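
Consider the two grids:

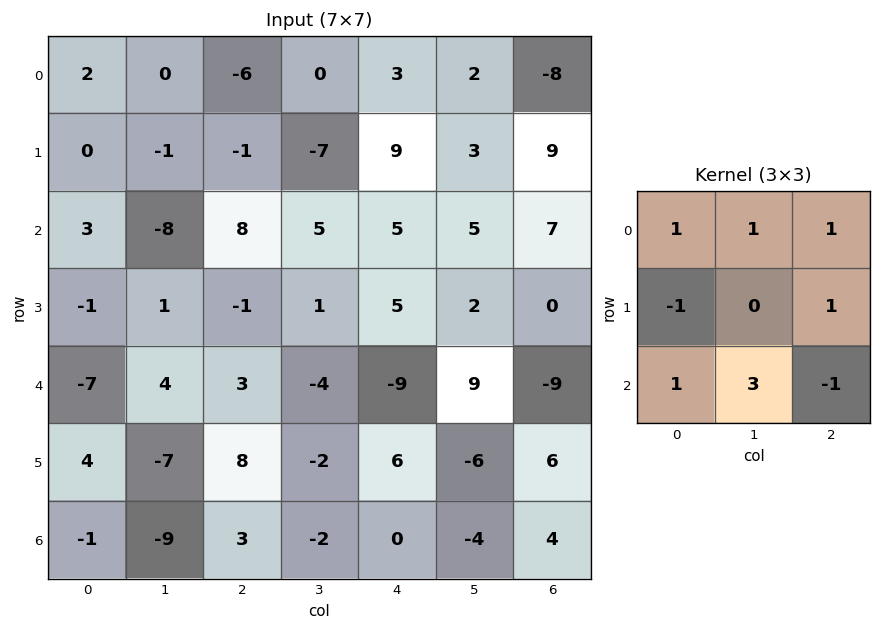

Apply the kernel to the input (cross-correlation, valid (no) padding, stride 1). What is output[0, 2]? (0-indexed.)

25

The receptive field on the input at this output position is [-6 0 3 / -1 -7 9 / 8 5 5]. Elementwise product with the kernel and sum: -6·1 + 0·1 + 3·1 + -1·-1 + 9·1 + 8·1 + 5·3 + 5·-1.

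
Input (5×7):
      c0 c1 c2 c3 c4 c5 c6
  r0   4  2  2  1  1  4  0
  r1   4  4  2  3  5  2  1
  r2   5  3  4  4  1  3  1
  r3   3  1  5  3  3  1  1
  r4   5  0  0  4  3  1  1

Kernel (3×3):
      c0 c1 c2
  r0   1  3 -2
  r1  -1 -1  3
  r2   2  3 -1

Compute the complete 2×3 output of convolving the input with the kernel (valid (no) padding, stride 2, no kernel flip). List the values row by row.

19 32 19
27 24 15

Output[0,0]: The receptive field on the input at this output position is [4 2 2 / 4 4 2 / 5 3 4]. Elementwise product with the kernel and sum: 4·1 + 2·3 + 2·-2 + 4·-1 + 4·-1 + 2·3 + 5·2 + 3·3 + 4·-1.
Output[0,1]: The receptive field on the input at this output position is [2 1 1 / 2 3 5 / 4 4 1]. Elementwise product with the kernel and sum: 2·1 + 1·3 + 1·-2 + 2·-1 + 3·-1 + 5·3 + 4·2 + 4·3 + 1·-1.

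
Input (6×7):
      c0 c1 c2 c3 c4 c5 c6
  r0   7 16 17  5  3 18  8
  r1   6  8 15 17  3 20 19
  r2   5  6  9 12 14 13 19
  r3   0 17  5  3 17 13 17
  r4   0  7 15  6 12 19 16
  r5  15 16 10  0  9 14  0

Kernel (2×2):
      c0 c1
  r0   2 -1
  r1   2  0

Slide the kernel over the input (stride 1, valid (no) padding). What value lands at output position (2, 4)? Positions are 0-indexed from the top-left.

The receptive field on the input at this output position is [14 13 / 17 13]. Elementwise product with the kernel and sum: 14·2 + 13·-1 + 17·2.

49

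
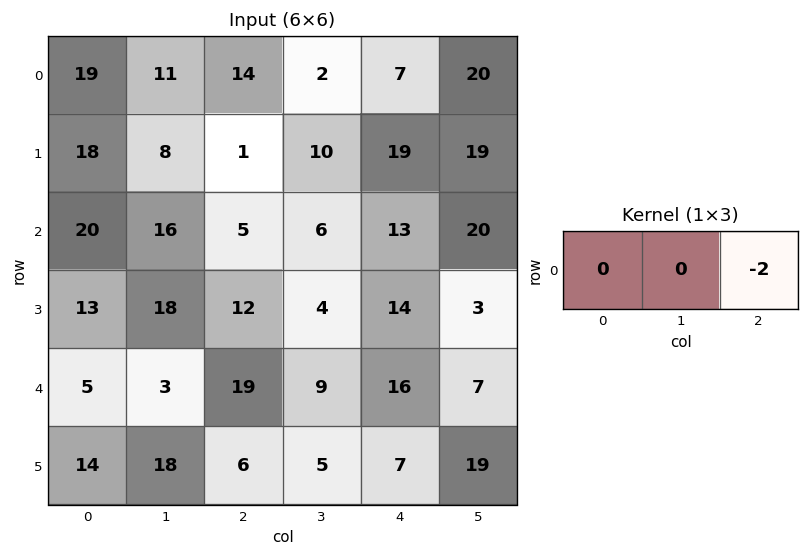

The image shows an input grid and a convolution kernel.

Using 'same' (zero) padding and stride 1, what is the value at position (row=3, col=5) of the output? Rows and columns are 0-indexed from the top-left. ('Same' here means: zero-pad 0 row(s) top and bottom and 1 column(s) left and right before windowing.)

The receptive field on the zero-padded input at this output position is [14 3 0]. Elementwise product with the kernel and sum: 0·-2.

0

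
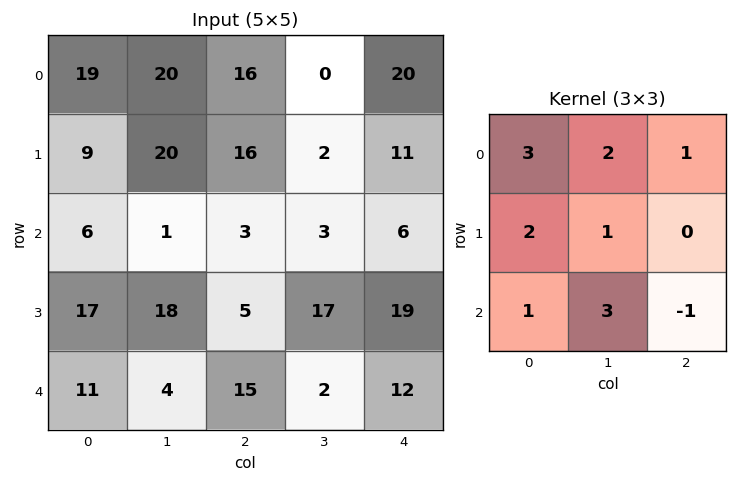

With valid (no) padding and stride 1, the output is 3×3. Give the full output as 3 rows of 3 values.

157 155 108
162 115 109
83 100 57

Output[0,0]: The receptive field on the input at this output position is [19 20 16 / 9 20 16 / 6 1 3]. Elementwise product with the kernel and sum: 19·3 + 20·2 + 16·1 + 9·2 + 20·1 + 6·1 + 1·3 + 3·-1.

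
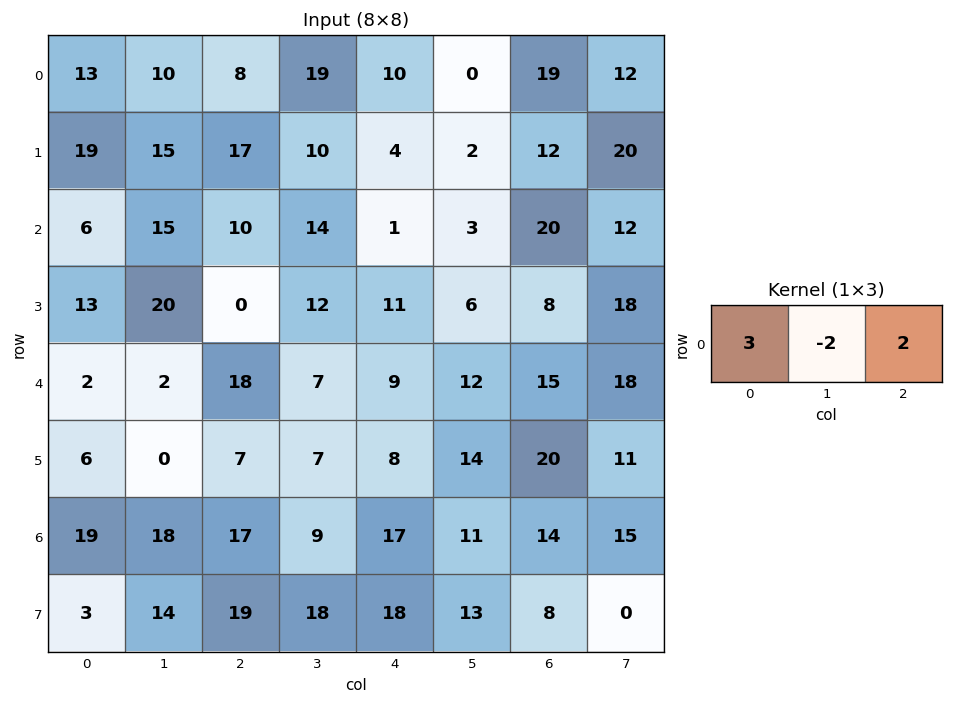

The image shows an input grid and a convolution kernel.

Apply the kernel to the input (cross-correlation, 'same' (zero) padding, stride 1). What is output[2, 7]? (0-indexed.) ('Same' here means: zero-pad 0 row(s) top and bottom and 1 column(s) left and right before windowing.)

The receptive field on the zero-padded input at this output position is [20 12 0]. Elementwise product with the kernel and sum: 20·3 + 12·-2 + 0·2.

36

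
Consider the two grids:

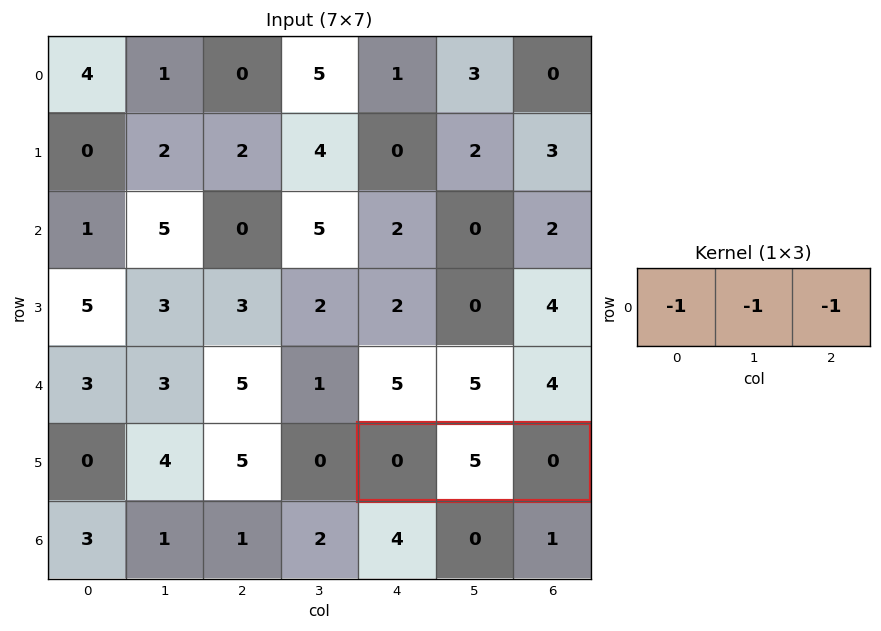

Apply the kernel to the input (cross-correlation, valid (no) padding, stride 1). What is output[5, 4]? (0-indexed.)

-5

The receptive field on the input at this output position is [0 5 0]. Elementwise product with the kernel and sum: 0·-1 + 5·-1 + 0·-1.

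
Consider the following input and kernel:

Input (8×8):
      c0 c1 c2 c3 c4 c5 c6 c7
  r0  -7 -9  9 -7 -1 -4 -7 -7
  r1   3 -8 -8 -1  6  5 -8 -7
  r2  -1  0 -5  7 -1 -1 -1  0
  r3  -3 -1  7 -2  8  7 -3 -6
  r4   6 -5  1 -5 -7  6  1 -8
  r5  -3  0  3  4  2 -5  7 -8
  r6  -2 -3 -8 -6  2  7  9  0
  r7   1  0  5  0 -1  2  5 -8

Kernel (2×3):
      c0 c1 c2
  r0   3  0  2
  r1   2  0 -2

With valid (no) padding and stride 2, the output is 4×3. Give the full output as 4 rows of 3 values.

19 -3 11
-33 -19 17
8 -9 -29
-30 -8 12

Output[0,0]: The receptive field on the input at this output position is [-7 -9 9 / 3 -8 -8]. Elementwise product with the kernel and sum: -7·3 + 9·2 + 3·2 + -8·-2.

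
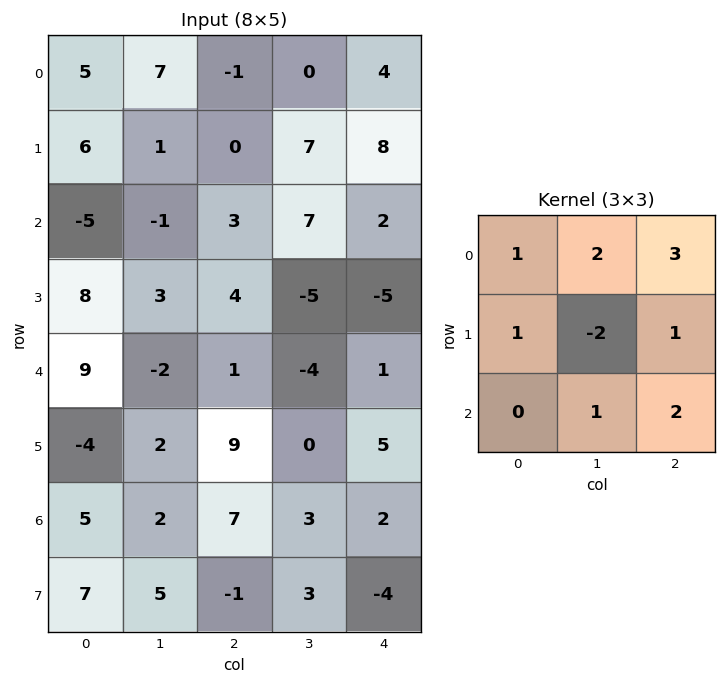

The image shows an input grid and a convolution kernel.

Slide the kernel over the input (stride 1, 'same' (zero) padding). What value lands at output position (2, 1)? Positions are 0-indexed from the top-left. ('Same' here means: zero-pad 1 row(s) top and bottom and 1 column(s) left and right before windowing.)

The receptive field on the zero-padded input at this output position is [6 1 0 / -5 -1 3 / 8 3 4]. Elementwise product with the kernel and sum: 6·1 + 1·2 + 0·3 + -5·1 + -1·-2 + 3·1 + 3·1 + 4·2.

19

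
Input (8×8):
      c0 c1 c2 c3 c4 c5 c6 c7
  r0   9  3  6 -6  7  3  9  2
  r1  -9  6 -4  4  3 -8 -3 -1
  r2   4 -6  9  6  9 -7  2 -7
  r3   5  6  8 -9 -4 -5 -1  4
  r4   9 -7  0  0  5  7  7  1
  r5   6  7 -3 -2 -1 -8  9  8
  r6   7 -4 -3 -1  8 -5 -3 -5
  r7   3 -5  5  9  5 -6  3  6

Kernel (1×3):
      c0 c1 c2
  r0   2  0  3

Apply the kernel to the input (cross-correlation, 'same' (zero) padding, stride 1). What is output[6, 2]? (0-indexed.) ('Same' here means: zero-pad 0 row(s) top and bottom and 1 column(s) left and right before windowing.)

The receptive field on the zero-padded input at this output position is [-4 -3 -1]. Elementwise product with the kernel and sum: -4·2 + -1·3.

-11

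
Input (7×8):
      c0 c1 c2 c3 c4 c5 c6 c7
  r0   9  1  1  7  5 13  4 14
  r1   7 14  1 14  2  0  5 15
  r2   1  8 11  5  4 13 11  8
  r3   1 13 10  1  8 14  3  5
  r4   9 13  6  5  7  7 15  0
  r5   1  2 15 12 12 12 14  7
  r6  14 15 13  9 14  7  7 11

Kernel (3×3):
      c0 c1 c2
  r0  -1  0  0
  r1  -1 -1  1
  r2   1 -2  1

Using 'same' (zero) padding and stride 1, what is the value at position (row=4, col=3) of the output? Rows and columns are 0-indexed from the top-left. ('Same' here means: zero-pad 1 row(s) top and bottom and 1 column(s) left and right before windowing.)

-11

The receptive field on the zero-padded input at this output position is [10 1 8 / 6 5 7 / 15 12 12]. Elementwise product with the kernel and sum: 10·-1 + 6·-1 + 5·-1 + 7·1 + 15·1 + 12·-2 + 12·1.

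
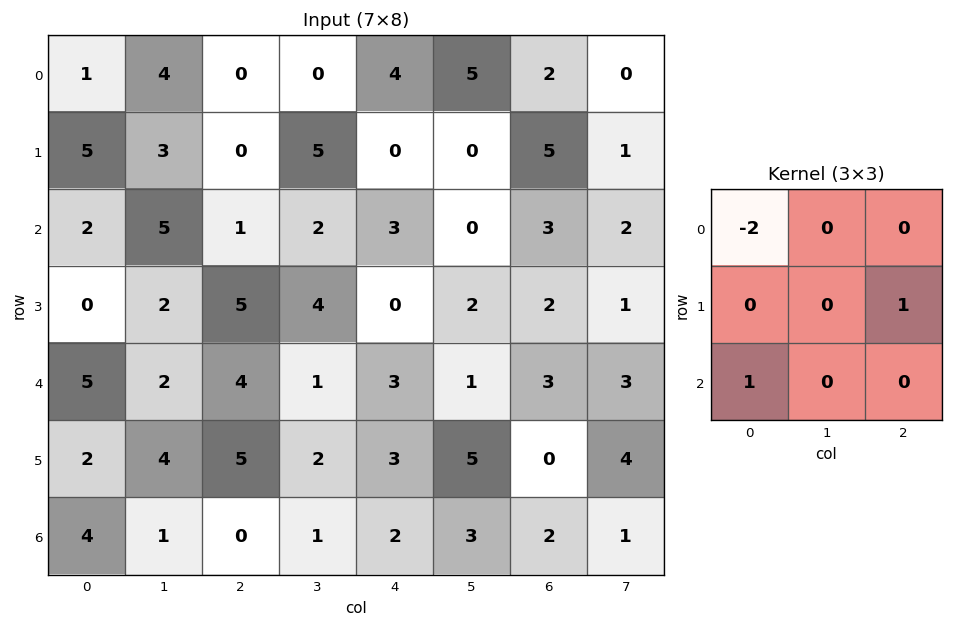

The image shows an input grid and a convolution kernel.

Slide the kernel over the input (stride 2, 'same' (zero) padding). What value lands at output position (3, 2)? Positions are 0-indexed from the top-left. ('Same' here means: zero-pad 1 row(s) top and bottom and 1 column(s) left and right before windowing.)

The receptive field on the zero-padded input at this output position is [2 3 5 / 1 2 3 / 0 0 0]. Elementwise product with the kernel and sum: 2·-2 + 3·1 + 0·1.

-1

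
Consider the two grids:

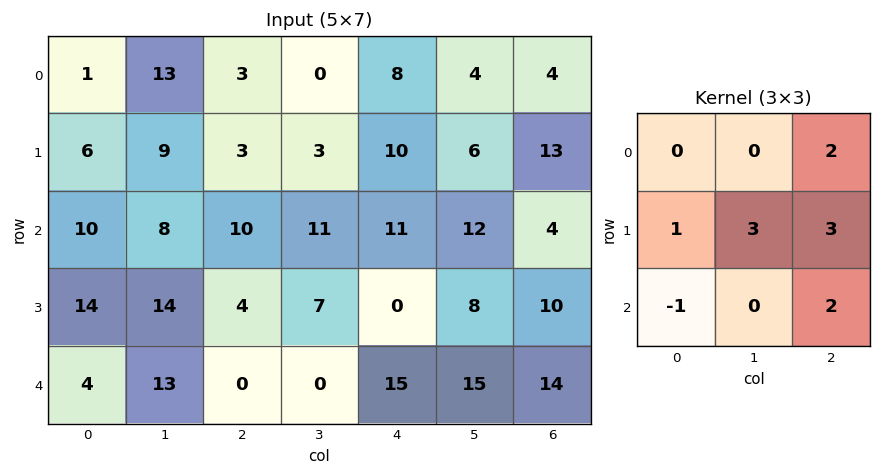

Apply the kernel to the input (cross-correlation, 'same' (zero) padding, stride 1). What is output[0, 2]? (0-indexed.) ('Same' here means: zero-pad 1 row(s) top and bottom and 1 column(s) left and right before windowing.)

19

The receptive field on the zero-padded input at this output position is [0 0 0 / 13 3 0 / 9 3 3]. Elementwise product with the kernel and sum: 0·2 + 13·1 + 3·3 + 0·3 + 9·-1 + 3·2.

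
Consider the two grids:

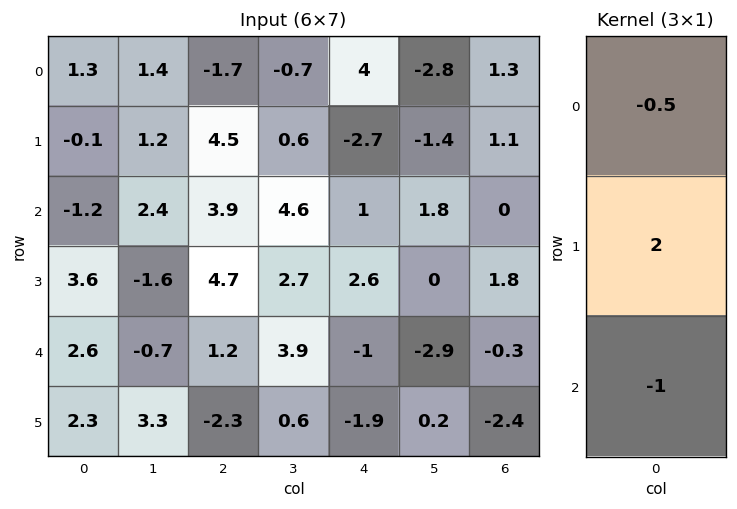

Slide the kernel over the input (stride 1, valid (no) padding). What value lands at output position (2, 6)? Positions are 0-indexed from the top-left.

3.9

The receptive field on the input at this output position is [0 / 1.8 / -0.3]. Elementwise product with the kernel and sum: 0·-0.5 + 1.8·2 + -0.3·-1.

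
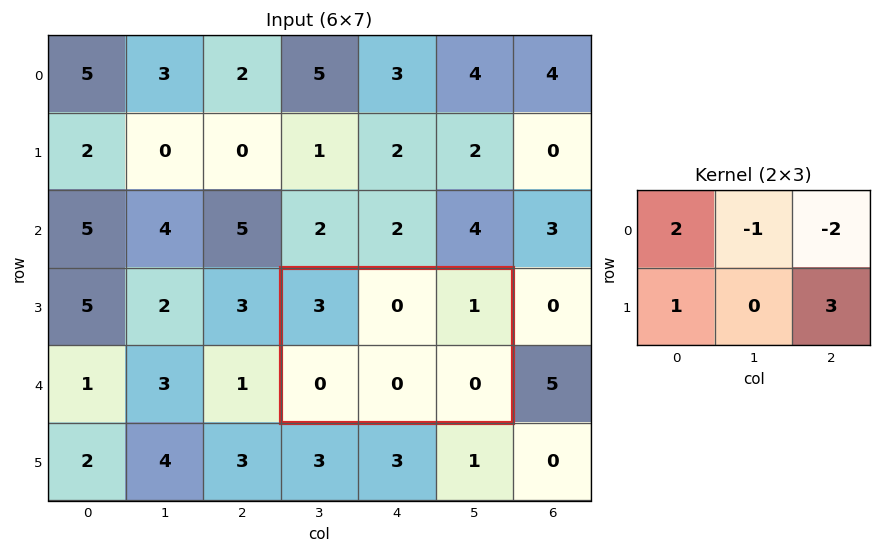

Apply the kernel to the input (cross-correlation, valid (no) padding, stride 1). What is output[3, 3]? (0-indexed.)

4

The receptive field on the input at this output position is [3 0 1 / 0 0 0]. Elementwise product with the kernel and sum: 3·2 + 0·-1 + 1·-2 + 0·1 + 0·3.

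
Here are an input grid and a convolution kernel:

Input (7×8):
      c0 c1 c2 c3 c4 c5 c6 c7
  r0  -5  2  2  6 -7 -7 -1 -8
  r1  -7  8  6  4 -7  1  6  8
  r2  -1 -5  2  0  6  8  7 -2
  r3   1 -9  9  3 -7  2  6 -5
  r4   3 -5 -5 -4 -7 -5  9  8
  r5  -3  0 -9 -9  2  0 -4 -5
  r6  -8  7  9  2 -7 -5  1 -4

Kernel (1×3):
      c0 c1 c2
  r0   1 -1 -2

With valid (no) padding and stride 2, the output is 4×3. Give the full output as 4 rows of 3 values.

-11 10 2
0 -10 -16
18 13 -20
-33 21 -4

Output[0,0]: The receptive field on the input at this output position is [-5 2 2]. Elementwise product with the kernel and sum: -5·1 + 2·-1 + 2·-2.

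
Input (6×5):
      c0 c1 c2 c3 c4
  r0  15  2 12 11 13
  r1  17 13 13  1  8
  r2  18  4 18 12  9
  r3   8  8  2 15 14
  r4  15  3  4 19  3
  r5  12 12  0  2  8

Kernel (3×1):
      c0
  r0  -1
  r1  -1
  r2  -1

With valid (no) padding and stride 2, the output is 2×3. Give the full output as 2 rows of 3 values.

-50 -43 -30
-41 -24 -26

Output[0,0]: The receptive field on the input at this output position is [15 / 17 / 18]. Elementwise product with the kernel and sum: 15·-1 + 17·-1 + 18·-1.
Output[0,1]: The receptive field on the input at this output position is [12 / 13 / 18]. Elementwise product with the kernel and sum: 12·-1 + 13·-1 + 18·-1.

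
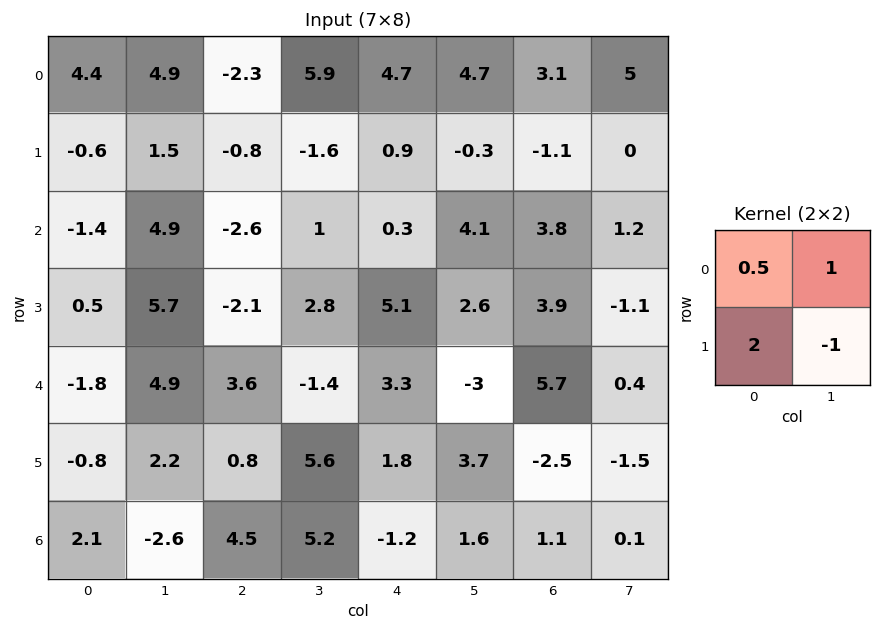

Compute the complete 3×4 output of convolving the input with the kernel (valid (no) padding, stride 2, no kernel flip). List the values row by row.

Output[0,0]: The receptive field on the input at this output position is [4.4 4.9 / -0.6 1.5]. Elementwise product with the kernel and sum: 4.4·0.5 + 4.9·1 + -0.6·2 + 1.5·-1.
Output[0,1]: The receptive field on the input at this output position is [-2.3 5.9 / -0.8 -1.6]. Elementwise product with the kernel and sum: -2.3·0.5 + 5.9·1 + -0.8·2 + -1.6·-1.

4.4 4.75 9.15 4.35
-0.5 -7.3 11.85 12
0.2 -3.6 -1.45 -0.25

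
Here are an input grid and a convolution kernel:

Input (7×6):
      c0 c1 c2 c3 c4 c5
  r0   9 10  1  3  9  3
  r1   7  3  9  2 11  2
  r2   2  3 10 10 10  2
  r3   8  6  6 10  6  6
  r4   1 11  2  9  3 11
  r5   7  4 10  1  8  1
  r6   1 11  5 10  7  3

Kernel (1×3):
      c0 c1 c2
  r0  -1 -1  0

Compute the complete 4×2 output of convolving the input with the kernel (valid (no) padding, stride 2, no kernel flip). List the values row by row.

-19 -4
-5 -20
-12 -11
-12 -15

Output[0,0]: The receptive field on the input at this output position is [9 10 1]. Elementwise product with the kernel and sum: 9·-1 + 10·-1.
Output[0,1]: The receptive field on the input at this output position is [1 3 9]. Elementwise product with the kernel and sum: 1·-1 + 3·-1.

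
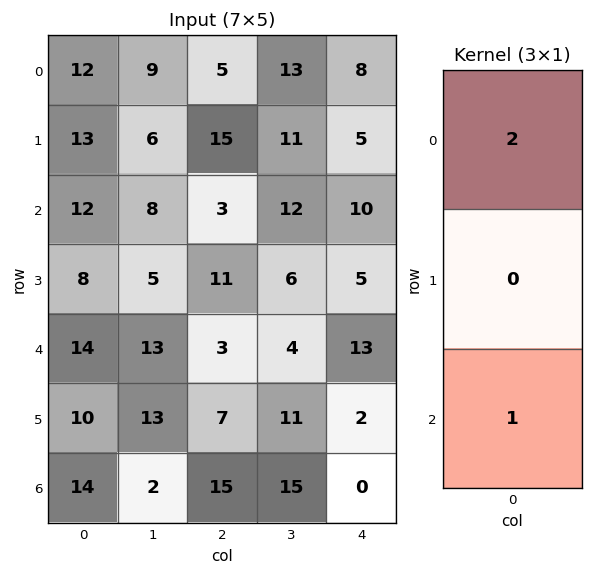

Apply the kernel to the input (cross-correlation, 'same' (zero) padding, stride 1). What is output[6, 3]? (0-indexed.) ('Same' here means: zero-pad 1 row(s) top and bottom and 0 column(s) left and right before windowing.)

22

The receptive field on the zero-padded input at this output position is [11 / 15 / 0]. Elementwise product with the kernel and sum: 11·2 + 0·1.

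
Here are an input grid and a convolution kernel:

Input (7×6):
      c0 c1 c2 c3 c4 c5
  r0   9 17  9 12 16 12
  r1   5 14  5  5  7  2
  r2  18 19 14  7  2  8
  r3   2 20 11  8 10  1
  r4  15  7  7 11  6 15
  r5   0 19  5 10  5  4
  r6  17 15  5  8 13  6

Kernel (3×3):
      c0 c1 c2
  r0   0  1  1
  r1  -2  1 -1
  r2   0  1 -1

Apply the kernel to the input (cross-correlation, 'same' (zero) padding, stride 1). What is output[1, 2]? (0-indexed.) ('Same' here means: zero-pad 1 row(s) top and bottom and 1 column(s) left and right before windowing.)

The receptive field on the zero-padded input at this output position is [17 9 12 / 14 5 5 / 19 14 7]. Elementwise product with the kernel and sum: 9·1 + 12·1 + 14·-2 + 5·1 + 5·-1 + 14·1 + 7·-1.

0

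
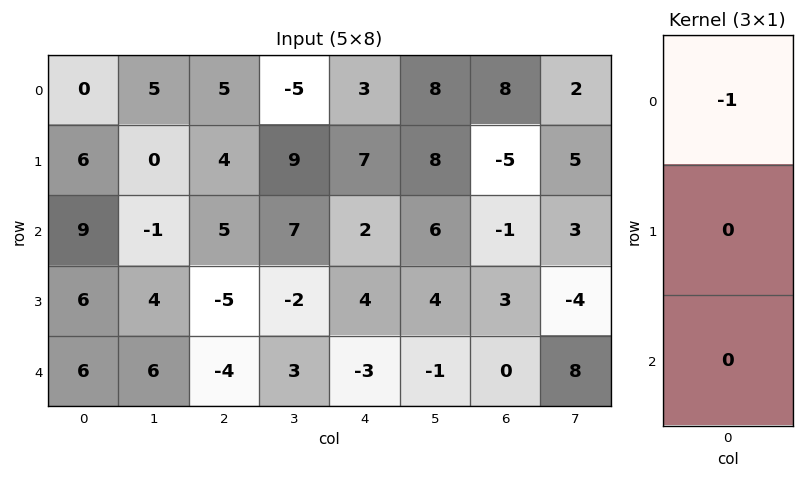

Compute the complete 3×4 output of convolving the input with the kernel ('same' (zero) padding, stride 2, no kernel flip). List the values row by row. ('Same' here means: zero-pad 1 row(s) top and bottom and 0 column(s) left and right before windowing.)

Output[0,0]: The receptive field on the zero-padded input at this output position is [0 / 0 / 6]. Elementwise product with the kernel and sum: 0·-1.

0 0 0 0
-6 -4 -7 5
-6 5 -4 -3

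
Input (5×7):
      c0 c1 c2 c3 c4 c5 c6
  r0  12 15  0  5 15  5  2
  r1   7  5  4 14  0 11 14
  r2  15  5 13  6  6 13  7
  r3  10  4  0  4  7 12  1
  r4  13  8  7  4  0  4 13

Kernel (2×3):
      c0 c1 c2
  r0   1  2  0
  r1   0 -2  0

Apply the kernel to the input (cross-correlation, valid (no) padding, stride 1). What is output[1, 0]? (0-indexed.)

7

The receptive field on the input at this output position is [7 5 4 / 15 5 13]. Elementwise product with the kernel and sum: 7·1 + 5·2 + 5·-2.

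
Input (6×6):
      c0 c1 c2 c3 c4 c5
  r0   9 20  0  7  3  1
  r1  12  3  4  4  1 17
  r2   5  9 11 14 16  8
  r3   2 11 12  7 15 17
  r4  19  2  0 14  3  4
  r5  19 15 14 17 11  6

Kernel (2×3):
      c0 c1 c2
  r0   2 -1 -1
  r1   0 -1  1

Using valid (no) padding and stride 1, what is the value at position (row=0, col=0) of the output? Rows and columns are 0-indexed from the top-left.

-1

The receptive field on the input at this output position is [9 20 0 / 12 3 4]. Elementwise product with the kernel and sum: 9·2 + 20·-1 + 0·-1 + 3·-1 + 4·1.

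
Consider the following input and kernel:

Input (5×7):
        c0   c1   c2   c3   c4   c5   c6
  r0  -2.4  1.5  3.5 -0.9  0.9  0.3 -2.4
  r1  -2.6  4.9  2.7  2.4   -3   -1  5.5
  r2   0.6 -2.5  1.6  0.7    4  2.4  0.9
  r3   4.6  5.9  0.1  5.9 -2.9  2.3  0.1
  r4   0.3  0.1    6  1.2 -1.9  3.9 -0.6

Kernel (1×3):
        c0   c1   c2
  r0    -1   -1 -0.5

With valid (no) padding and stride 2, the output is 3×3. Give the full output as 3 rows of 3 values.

-0.85 -3.05 0
1.1 -4.3 -6.85
-3.4 -6.25 -1.7

Output[0,0]: The receptive field on the input at this output position is [-2.4 1.5 3.5]. Elementwise product with the kernel and sum: -2.4·-1 + 1.5·-1 + 3.5·-0.5.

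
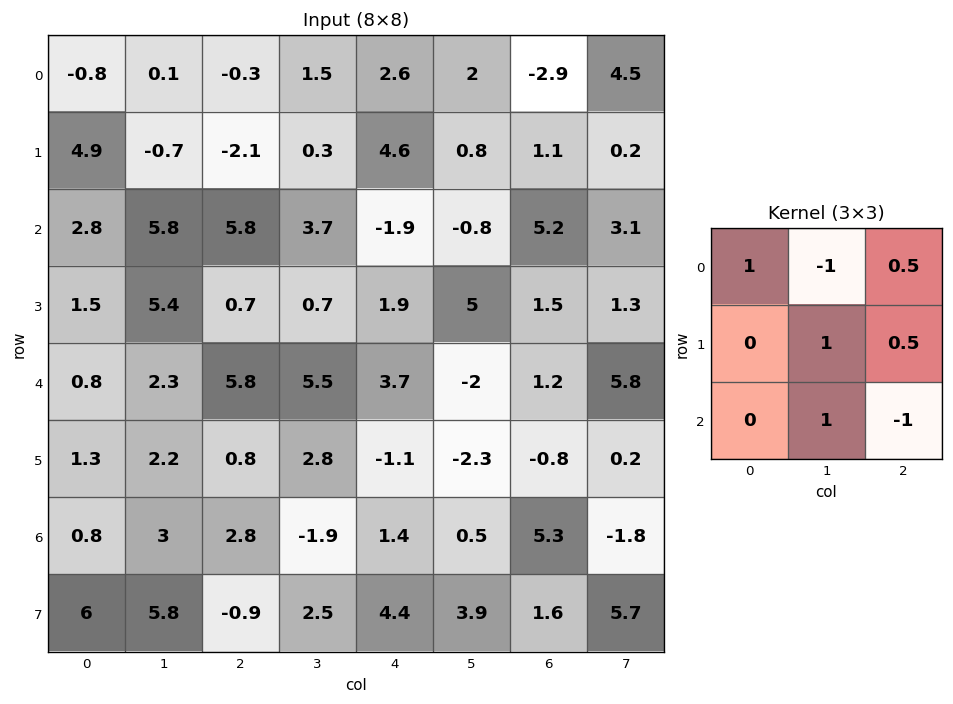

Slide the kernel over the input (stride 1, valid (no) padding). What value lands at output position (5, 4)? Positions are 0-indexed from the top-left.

6.25

The receptive field on the input at this output position is [-1.1 -2.3 -0.8 / 1.4 0.5 5.3 / 4.4 3.9 1.6]. Elementwise product with the kernel and sum: -1.1·1 + -2.3·-1 + -0.8·0.5 + 0.5·1 + 5.3·0.5 + 3.9·1 + 1.6·-1.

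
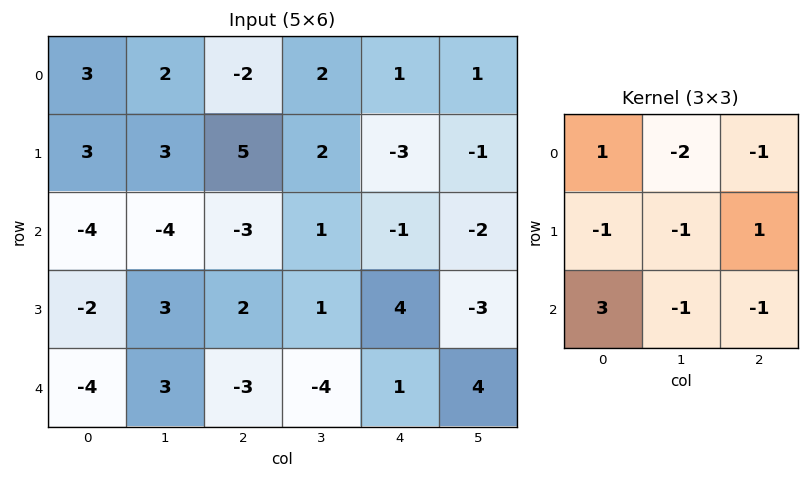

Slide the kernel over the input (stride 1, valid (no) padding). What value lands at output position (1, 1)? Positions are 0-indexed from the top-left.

5

The receptive field on the input at this output position is [3 5 2 / -4 -3 1 / 3 2 1]. Elementwise product with the kernel and sum: 3·1 + 5·-2 + 2·-1 + -4·-1 + -3·-1 + 1·1 + 3·3 + 2·-1 + 1·-1.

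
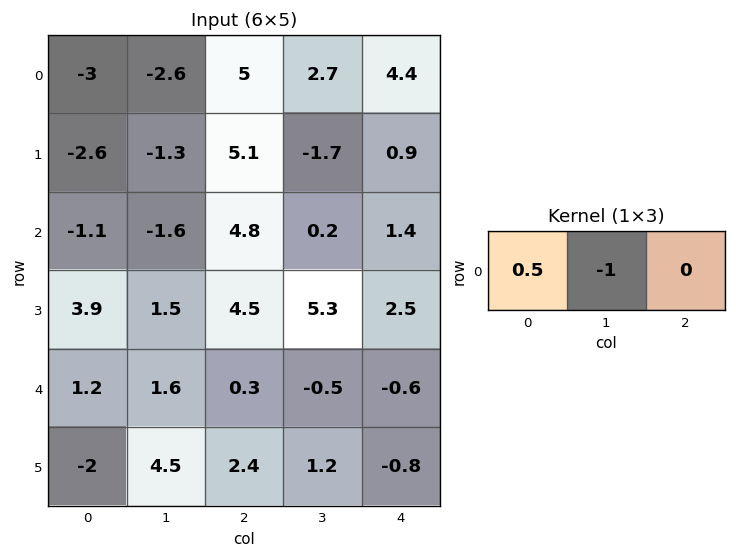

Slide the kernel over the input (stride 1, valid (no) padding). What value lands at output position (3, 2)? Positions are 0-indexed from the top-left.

-3.05

The receptive field on the input at this output position is [4.5 5.3 2.5]. Elementwise product with the kernel and sum: 4.5·0.5 + 5.3·-1.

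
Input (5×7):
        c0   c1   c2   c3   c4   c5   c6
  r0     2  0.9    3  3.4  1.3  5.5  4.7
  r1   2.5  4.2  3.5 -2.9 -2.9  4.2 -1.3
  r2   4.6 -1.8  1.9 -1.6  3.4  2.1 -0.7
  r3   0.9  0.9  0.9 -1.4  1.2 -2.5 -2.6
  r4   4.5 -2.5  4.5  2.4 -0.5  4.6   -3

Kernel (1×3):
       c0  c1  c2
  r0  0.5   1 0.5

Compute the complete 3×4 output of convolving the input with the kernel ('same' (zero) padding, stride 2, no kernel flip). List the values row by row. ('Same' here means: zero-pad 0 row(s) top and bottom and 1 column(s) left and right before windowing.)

2.45 5.15 5.75 7.45
3.7 0.2 3.65 0.35
3.25 4.45 3 -0.7

Output[0,0]: The receptive field on the zero-padded input at this output position is [0 2 0.9]. Elementwise product with the kernel and sum: 0·0.5 + 2·1 + 0.9·0.5.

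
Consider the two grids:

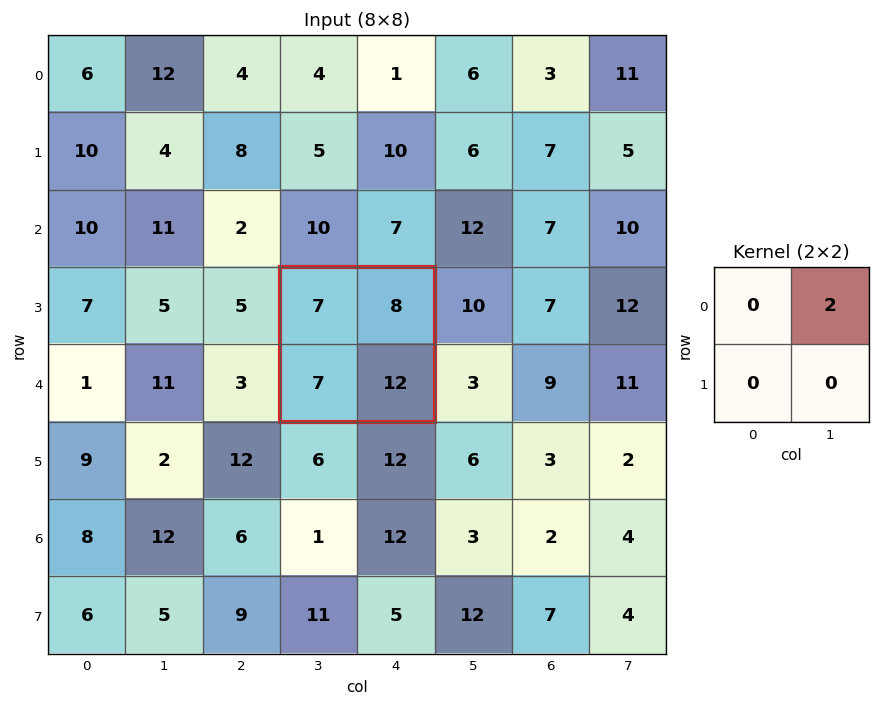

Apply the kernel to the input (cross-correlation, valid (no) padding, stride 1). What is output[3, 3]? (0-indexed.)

16

The receptive field on the input at this output position is [7 8 / 7 12]. Elementwise product with the kernel and sum: 8·2.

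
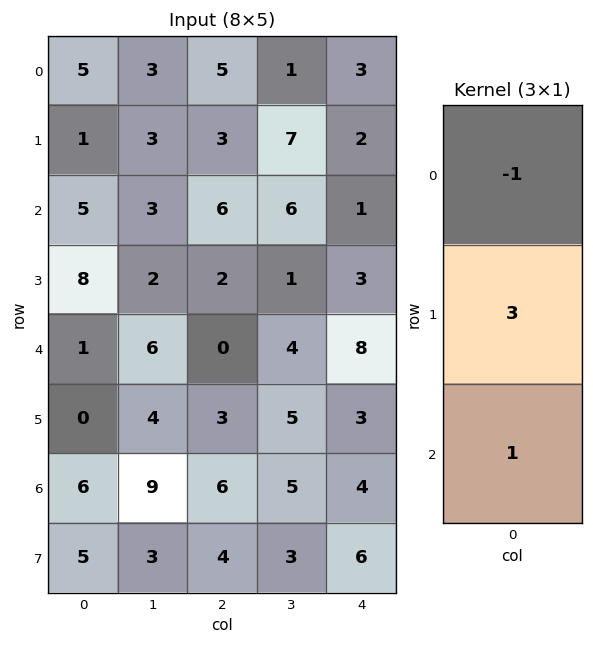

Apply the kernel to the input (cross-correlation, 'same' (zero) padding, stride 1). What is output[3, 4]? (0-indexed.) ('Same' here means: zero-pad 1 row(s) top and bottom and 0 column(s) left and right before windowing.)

The receptive field on the zero-padded input at this output position is [1 / 3 / 8]. Elementwise product with the kernel and sum: 1·-1 + 3·3 + 8·1.

16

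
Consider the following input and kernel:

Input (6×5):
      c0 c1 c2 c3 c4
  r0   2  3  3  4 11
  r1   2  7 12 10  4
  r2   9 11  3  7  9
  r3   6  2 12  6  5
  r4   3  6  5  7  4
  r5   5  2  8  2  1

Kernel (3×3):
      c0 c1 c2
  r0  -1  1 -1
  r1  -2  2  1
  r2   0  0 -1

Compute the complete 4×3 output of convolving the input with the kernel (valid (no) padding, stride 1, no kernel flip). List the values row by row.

Output[0,0]: The receptive field on the input at this output position is [2 3 3 / 2 7 12 / 9 11 3]. Elementwise product with the kernel and sum: 2·-1 + 3·1 + 3·-1 + 2·-2 + 7·2 + 12·1 + 3·-1.
Output[0,1]: The receptive field on the input at this output position is [3 3 4 / 7 12 10 / 11 3 7]. Elementwise product with the kernel and sum: 3·-1 + 3·1 + 4·-1 + 7·-2 + 12·2 + 10·1 + 7·-1.

17 9 -19
-12 -20 6
-2 4 -16
-13 7 -4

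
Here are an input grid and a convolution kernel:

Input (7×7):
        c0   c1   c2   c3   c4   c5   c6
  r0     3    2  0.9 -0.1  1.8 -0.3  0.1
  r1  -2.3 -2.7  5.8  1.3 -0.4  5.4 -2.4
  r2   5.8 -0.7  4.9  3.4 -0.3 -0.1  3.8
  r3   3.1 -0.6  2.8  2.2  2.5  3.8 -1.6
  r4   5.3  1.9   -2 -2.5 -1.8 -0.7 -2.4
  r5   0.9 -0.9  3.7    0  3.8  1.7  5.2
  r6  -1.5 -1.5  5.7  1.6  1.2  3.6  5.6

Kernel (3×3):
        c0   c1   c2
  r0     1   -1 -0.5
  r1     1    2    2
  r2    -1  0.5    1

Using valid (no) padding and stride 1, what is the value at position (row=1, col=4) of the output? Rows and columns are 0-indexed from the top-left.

The receptive field on the input at this output position is [-0.4 5.4 -2.4 / -0.3 -0.1 3.8 / 2.5 3.8 -1.6]. Elementwise product with the kernel and sum: -0.4·1 + 5.4·-1 + -2.4·-0.5 + -0.3·1 + -0.1·2 + 3.8·2 + 2.5·-1 + 3.8·0.5 + -1.6·1.

0.3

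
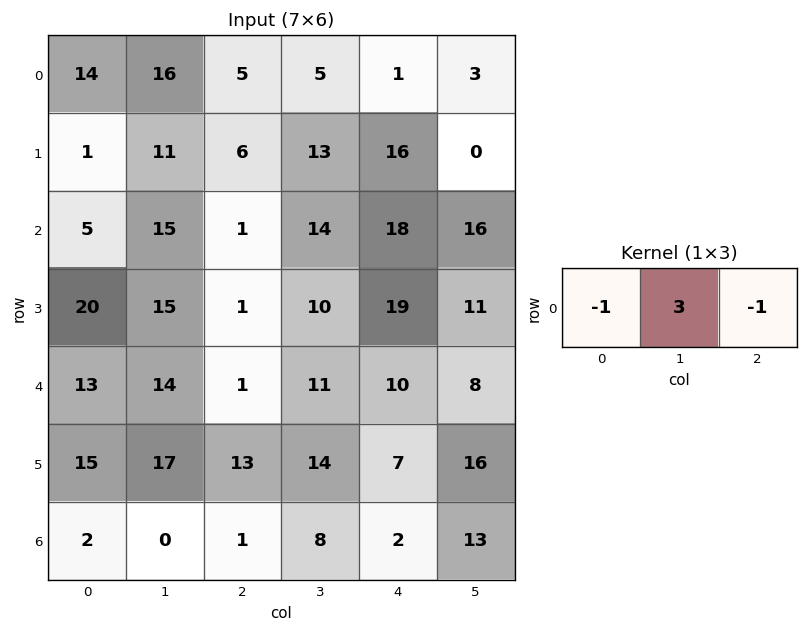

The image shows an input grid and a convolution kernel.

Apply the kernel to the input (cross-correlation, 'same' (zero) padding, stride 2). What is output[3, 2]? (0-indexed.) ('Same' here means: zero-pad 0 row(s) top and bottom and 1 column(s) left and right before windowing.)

-15

The receptive field on the zero-padded input at this output position is [8 2 13]. Elementwise product with the kernel and sum: 8·-1 + 2·3 + 13·-1.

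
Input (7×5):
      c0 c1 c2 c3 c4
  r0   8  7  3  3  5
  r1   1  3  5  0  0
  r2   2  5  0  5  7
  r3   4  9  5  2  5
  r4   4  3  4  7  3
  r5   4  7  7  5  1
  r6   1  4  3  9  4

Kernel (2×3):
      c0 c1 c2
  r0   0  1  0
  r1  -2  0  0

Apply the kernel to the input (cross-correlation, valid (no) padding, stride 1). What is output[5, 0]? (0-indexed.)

5

The receptive field on the input at this output position is [4 7 7 / 1 4 3]. Elementwise product with the kernel and sum: 7·1 + 1·-2.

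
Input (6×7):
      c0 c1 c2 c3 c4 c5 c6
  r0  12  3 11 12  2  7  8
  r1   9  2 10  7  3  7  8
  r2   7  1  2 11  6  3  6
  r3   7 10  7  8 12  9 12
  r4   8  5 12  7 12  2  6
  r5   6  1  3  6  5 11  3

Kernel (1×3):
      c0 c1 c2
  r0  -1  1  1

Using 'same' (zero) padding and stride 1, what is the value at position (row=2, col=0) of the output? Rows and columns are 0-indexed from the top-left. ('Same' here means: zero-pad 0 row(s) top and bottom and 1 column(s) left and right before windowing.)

The receptive field on the zero-padded input at this output position is [0 7 1]. Elementwise product with the kernel and sum: 0·-1 + 7·1 + 1·1.

8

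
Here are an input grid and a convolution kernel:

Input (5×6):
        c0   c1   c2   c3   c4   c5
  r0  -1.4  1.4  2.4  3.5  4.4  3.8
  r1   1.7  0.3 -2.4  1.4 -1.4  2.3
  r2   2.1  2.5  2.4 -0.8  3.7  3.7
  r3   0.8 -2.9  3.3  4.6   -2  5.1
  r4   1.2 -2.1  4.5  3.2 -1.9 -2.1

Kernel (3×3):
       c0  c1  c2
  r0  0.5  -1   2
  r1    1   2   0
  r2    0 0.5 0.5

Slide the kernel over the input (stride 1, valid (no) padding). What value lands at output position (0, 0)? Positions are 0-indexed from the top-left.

7.45

The receptive field on the input at this output position is [-1.4 1.4 2.4 / 1.7 0.3 -2.4 / 2.1 2.5 2.4]. Elementwise product with the kernel and sum: -1.4·0.5 + 1.4·-1 + 2.4·2 + 1.7·1 + 0.3·2 + 2.5·0.5 + 2.4·0.5.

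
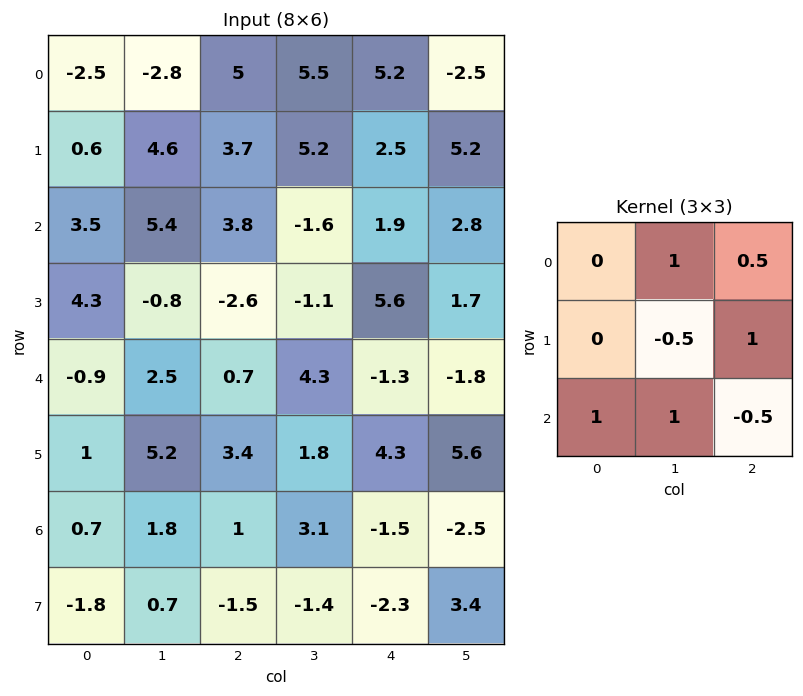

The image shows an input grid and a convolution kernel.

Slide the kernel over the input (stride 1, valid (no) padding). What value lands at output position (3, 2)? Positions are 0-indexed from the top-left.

The receptive field on the input at this output position is [-2.6 -1.1 5.6 / 0.7 4.3 -1.3 / 3.4 1.8 4.3]. Elementwise product with the kernel and sum: -1.1·1 + 5.6·0.5 + 4.3·-0.5 + -1.3·1 + 3.4·1 + 1.8·1 + 4.3·-0.5.

1.3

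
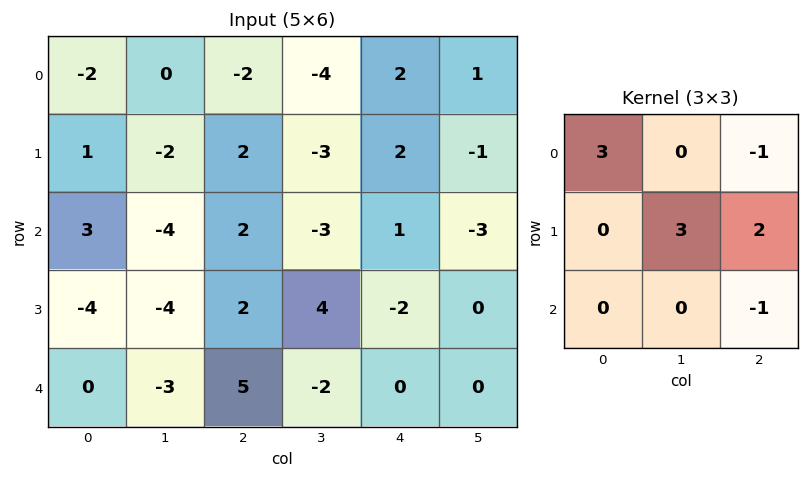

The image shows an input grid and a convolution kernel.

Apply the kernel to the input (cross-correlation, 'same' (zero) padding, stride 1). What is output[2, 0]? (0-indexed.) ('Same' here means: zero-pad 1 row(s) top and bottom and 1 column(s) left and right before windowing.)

7

The receptive field on the zero-padded input at this output position is [0 1 -2 / 0 3 -4 / 0 -4 -4]. Elementwise product with the kernel and sum: 0·3 + -2·-1 + 3·3 + -4·2 + -4·-1.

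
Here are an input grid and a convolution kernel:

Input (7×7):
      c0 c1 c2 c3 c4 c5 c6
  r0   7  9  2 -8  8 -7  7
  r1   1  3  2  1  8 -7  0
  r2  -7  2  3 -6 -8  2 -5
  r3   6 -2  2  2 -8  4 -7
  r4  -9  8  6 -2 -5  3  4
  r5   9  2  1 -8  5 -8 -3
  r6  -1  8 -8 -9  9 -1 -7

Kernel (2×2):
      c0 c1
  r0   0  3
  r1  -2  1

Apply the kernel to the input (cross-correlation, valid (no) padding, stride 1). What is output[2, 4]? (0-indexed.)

The receptive field on the input at this output position is [-8 2 / -8 4]. Elementwise product with the kernel and sum: 2·3 + -8·-2 + 4·1.

26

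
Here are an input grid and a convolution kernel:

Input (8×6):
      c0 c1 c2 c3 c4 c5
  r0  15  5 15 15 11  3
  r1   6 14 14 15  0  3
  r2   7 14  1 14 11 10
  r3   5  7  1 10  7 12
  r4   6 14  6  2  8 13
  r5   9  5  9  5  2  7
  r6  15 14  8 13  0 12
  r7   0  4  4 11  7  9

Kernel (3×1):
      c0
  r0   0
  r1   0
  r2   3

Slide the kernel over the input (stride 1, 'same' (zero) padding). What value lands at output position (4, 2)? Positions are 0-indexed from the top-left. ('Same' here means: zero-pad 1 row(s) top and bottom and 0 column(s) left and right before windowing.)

27

The receptive field on the zero-padded input at this output position is [1 / 6 / 9]. Elementwise product with the kernel and sum: 9·3.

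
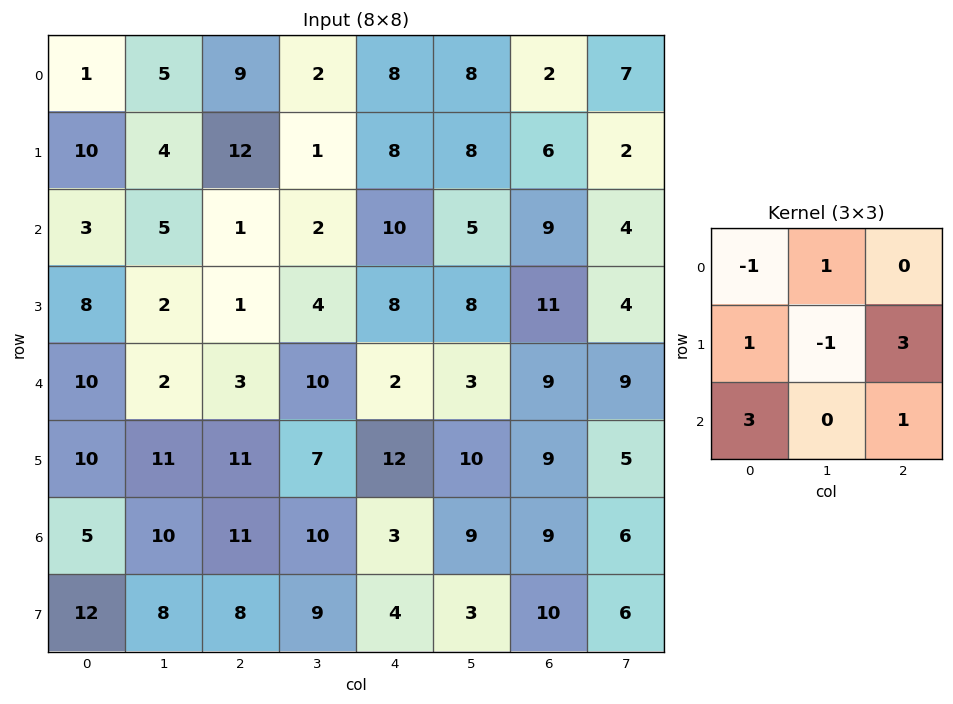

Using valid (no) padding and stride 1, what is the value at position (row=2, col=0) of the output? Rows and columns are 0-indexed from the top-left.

44

The receptive field on the input at this output position is [3 5 1 / 8 2 1 / 10 2 3]. Elementwise product with the kernel and sum: 3·-1 + 5·1 + 8·1 + 2·-1 + 1·3 + 10·3 + 3·1.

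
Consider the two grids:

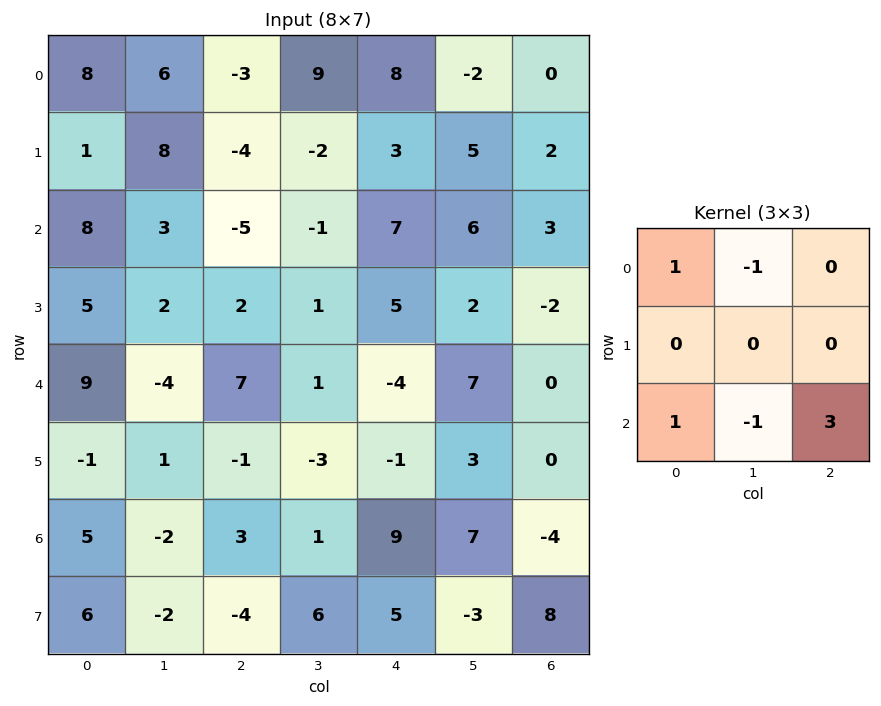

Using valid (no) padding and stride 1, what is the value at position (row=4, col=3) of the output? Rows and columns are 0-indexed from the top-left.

18

The receptive field on the input at this output position is [1 -4 7 / -3 -1 3 / 1 9 7]. Elementwise product with the kernel and sum: 1·1 + -4·-1 + 1·1 + 9·-1 + 7·3.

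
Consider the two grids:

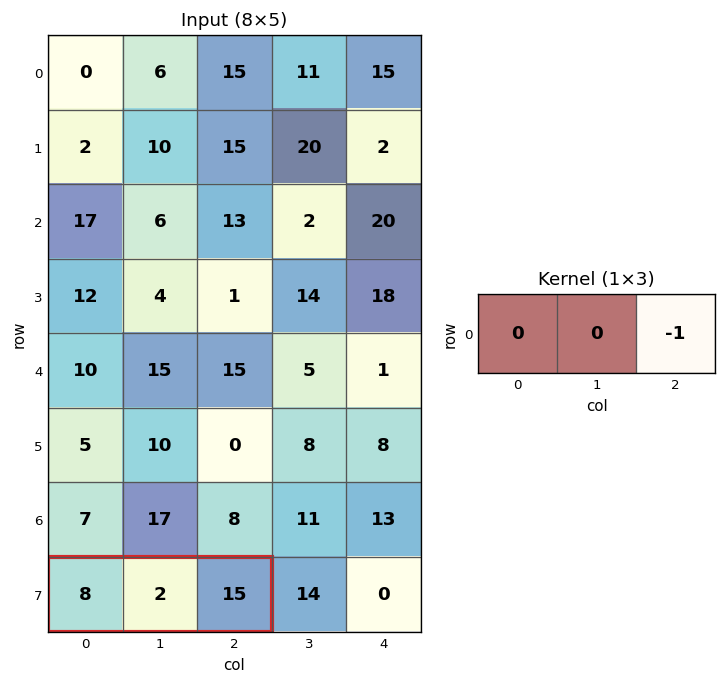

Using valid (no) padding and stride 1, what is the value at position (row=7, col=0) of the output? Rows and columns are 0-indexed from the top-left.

-15

The receptive field on the input at this output position is [8 2 15]. Elementwise product with the kernel and sum: 15·-1.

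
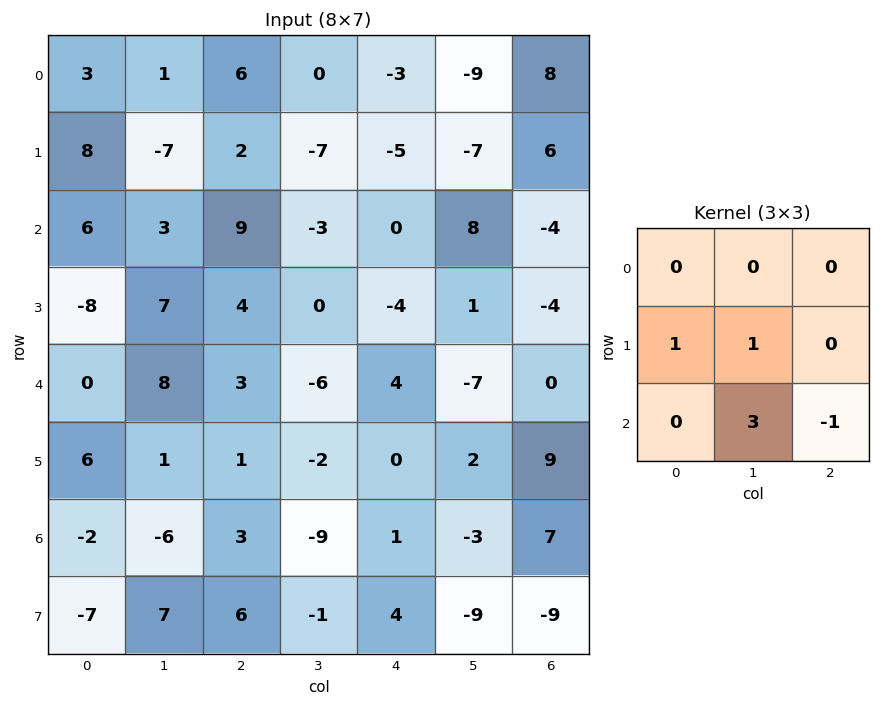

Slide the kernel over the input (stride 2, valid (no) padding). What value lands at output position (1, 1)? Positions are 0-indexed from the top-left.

-18

The receptive field on the input at this output position is [9 -3 0 / 4 0 -4 / 3 -6 4]. Elementwise product with the kernel and sum: 4·1 + 0·1 + -6·3 + 4·-1.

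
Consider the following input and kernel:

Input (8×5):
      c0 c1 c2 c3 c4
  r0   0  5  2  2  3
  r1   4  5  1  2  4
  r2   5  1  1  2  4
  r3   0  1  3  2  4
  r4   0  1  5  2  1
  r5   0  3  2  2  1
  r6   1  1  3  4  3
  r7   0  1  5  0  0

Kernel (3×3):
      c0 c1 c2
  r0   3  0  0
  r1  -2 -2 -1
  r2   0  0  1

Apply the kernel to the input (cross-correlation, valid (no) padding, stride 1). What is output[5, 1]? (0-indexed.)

-3

The receptive field on the input at this output position is [3 2 2 / 1 3 4 / 1 5 0]. Elementwise product with the kernel and sum: 3·3 + 1·-2 + 3·-2 + 4·-1 + 0·1.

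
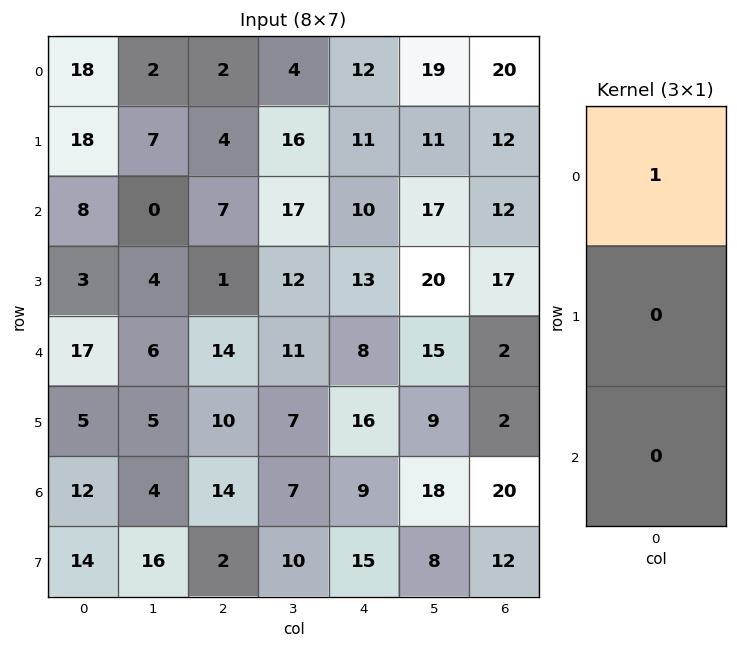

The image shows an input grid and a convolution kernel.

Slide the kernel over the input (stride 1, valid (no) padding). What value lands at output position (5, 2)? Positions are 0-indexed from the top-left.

10

The receptive field on the input at this output position is [10 / 14 / 2]. Elementwise product with the kernel and sum: 10·1.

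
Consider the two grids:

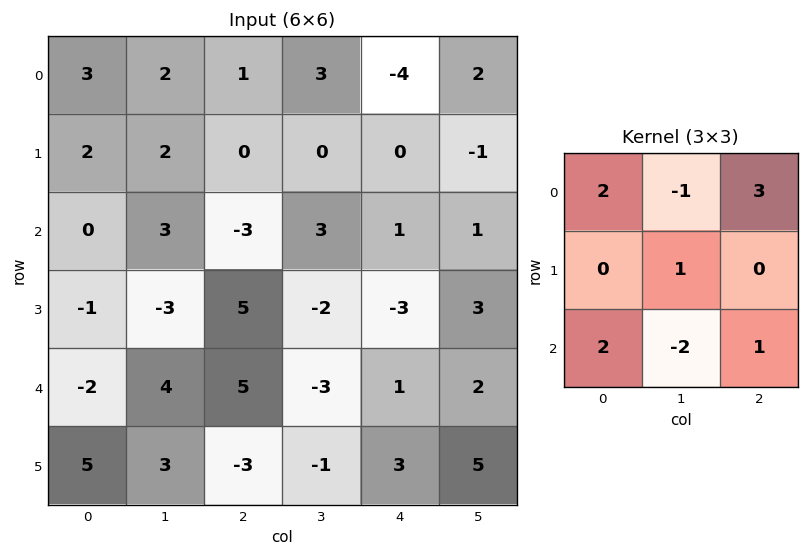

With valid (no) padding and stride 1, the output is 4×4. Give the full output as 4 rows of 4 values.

Output[0,0]: The receptive field on the input at this output position is [3 2 1 / 2 2 0 / 0 3 -3]. Elementwise product with the kernel and sum: 3·2 + 2·-1 + 1·3 + 2·1 + 0·2 + 3·-2 + -3·1.
Output[0,1]: The receptive field on the input at this output position is [2 1 3 / 2 0 0 / 3 -3 3]. Elementwise product with the kernel and sum: 2·2 + 1·-1 + 3·3 + 0·1 + 3·2 + -3·-2 + 3·1.

0 27 -24 21
14 -17 14 3
-22 18 9 -1
21 -1 -1 6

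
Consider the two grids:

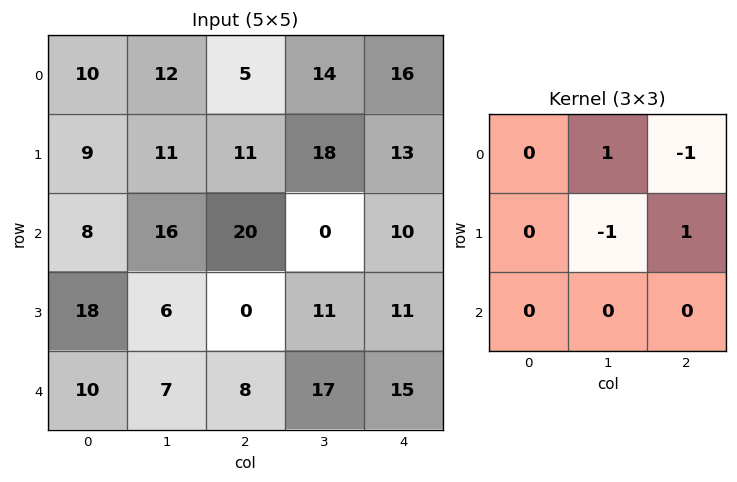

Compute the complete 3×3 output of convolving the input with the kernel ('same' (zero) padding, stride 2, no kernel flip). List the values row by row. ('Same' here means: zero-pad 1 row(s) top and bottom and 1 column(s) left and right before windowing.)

2 9 -16
6 -27 3
9 -2 -4

Output[0,0]: The receptive field on the zero-padded input at this output position is [0 0 0 / 0 10 12 / 0 9 11]. Elementwise product with the kernel and sum: 0·1 + 0·-1 + 10·-1 + 12·1.
Output[0,1]: The receptive field on the zero-padded input at this output position is [0 0 0 / 12 5 14 / 11 11 18]. Elementwise product with the kernel and sum: 0·1 + 0·-1 + 5·-1 + 14·1.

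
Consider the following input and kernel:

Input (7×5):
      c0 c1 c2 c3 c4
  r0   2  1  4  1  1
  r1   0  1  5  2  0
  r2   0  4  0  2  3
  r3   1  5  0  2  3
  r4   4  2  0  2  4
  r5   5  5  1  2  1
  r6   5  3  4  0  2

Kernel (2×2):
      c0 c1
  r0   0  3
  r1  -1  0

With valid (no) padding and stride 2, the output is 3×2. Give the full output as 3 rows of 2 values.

3 -2
11 6
1 5

Output[0,0]: The receptive field on the input at this output position is [2 1 / 0 1]. Elementwise product with the kernel and sum: 1·3 + 0·-1.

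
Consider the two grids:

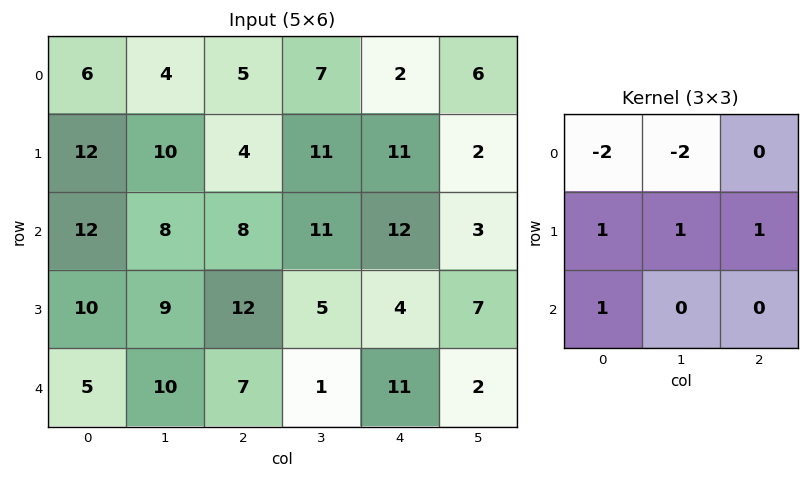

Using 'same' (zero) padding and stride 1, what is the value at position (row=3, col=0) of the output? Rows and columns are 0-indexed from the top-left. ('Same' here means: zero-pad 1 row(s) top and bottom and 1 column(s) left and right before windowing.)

-5

The receptive field on the zero-padded input at this output position is [0 12 8 / 0 10 9 / 0 5 10]. Elementwise product with the kernel and sum: 0·-2 + 12·-2 + 0·1 + 10·1 + 9·1 + 0·1.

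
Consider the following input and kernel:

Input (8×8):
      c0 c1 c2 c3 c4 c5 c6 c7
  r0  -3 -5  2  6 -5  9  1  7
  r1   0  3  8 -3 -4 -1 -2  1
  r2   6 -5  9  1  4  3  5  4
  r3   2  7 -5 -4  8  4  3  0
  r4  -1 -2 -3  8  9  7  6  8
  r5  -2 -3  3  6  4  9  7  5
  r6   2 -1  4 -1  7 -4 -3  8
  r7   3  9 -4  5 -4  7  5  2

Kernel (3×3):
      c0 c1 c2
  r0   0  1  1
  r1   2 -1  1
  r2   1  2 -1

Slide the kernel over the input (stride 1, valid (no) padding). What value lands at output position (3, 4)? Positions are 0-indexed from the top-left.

39

The receptive field on the input at this output position is [8 4 3 / 9 7 6 / 4 9 7]. Elementwise product with the kernel and sum: 4·1 + 3·1 + 9·2 + 7·-1 + 6·1 + 4·1 + 9·2 + 7·-1.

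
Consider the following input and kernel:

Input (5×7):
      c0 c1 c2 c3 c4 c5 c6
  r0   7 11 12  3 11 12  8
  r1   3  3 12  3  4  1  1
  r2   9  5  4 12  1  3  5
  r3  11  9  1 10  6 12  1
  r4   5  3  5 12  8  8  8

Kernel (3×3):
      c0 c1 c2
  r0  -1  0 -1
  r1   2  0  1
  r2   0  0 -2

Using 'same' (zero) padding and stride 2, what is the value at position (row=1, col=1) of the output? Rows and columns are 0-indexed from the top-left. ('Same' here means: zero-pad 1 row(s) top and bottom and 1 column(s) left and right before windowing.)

The receptive field on the zero-padded input at this output position is [3 12 3 / 5 4 12 / 9 1 10]. Elementwise product with the kernel and sum: 3·-1 + 3·-1 + 5·2 + 12·1 + 10·-2.

-4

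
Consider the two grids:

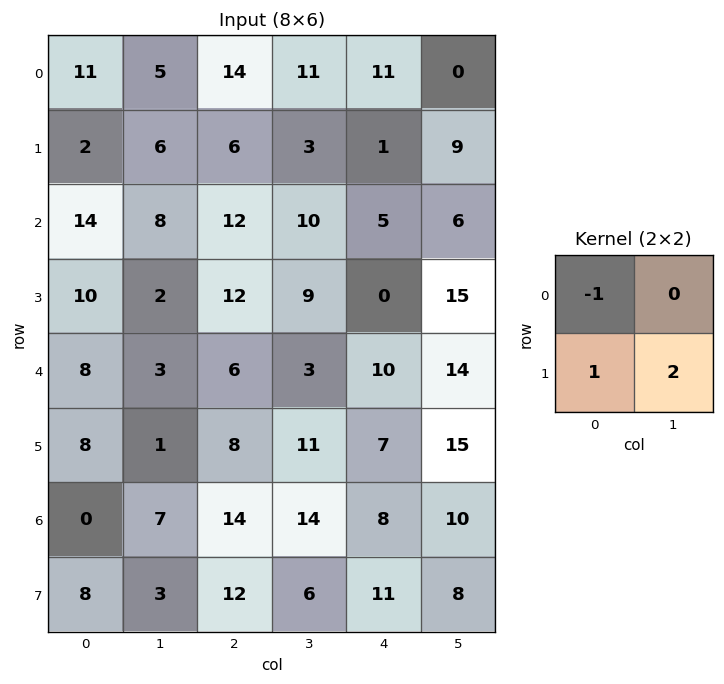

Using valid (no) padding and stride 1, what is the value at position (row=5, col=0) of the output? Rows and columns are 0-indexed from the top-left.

The receptive field on the input at this output position is [8 1 / 0 7]. Elementwise product with the kernel and sum: 8·-1 + 0·1 + 7·2.

6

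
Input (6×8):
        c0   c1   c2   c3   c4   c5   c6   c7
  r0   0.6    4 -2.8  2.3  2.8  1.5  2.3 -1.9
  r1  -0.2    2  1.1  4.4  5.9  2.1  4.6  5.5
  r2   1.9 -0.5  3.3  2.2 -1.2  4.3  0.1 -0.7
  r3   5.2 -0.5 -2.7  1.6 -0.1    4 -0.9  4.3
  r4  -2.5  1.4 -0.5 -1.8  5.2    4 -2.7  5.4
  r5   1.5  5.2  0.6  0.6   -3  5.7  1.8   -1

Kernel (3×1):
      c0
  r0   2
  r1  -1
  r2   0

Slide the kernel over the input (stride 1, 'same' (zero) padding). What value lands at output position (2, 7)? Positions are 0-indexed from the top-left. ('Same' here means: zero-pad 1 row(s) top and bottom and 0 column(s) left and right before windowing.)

The receptive field on the zero-padded input at this output position is [5.5 / -0.7 / 4.3]. Elementwise product with the kernel and sum: 5.5·2 + -0.7·-1.

11.7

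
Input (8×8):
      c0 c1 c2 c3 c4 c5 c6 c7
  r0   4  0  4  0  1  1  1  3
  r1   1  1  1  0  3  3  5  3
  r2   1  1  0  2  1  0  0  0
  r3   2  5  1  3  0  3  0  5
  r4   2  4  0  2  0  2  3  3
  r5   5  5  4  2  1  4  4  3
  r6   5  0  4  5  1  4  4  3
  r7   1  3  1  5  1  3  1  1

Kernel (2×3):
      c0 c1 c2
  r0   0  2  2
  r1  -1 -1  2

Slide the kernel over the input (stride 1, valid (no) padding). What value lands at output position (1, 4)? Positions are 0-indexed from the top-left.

15

The receptive field on the input at this output position is [3 3 5 / 1 0 0]. Elementwise product with the kernel and sum: 3·2 + 5·2 + 1·-1 + 0·-1 + 0·2.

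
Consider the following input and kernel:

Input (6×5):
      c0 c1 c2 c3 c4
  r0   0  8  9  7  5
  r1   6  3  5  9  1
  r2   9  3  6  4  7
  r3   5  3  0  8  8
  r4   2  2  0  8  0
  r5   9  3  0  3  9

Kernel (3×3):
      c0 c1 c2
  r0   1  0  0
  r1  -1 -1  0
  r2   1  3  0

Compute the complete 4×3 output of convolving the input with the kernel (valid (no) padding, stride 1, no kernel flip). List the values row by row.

9 21 13
8 -3 19
9 2 22
19 4 1

Output[0,0]: The receptive field on the input at this output position is [0 8 9 / 6 3 5 / 9 3 6]. Elementwise product with the kernel and sum: 0·1 + 6·-1 + 3·-1 + 9·1 + 3·3.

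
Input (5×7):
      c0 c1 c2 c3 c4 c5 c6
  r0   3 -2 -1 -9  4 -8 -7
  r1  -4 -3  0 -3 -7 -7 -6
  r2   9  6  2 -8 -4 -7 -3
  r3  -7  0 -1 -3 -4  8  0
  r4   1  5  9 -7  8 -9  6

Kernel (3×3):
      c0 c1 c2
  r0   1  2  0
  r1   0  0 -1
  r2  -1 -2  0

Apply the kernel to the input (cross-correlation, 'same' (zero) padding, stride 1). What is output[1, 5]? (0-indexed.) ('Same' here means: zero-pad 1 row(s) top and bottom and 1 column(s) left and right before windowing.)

The receptive field on the zero-padded input at this output position is [4 -8 -7 / -7 -7 -6 / -4 -7 -3]. Elementwise product with the kernel and sum: 4·1 + -8·2 + -6·-1 + -4·-1 + -7·-2.

12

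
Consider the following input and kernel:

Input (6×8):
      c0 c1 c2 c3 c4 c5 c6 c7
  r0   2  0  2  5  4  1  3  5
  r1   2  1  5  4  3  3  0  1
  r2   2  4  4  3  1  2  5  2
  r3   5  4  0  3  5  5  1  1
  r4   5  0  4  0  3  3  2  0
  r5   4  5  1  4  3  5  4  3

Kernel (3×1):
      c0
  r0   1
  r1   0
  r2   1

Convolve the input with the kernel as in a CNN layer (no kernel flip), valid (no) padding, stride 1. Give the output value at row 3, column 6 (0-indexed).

5

The receptive field on the input at this output position is [1 / 2 / 4]. Elementwise product with the kernel and sum: 1·1 + 4·1.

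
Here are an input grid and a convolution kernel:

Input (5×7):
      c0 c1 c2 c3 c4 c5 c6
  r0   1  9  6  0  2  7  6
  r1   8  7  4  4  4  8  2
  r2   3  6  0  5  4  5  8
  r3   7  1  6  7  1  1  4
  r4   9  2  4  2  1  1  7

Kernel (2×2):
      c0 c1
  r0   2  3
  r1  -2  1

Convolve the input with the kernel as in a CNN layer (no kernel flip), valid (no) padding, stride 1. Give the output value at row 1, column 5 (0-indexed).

The receptive field on the input at this output position is [8 2 / 5 8]. Elementwise product with the kernel and sum: 8·2 + 2·3 + 5·-2 + 8·1.

20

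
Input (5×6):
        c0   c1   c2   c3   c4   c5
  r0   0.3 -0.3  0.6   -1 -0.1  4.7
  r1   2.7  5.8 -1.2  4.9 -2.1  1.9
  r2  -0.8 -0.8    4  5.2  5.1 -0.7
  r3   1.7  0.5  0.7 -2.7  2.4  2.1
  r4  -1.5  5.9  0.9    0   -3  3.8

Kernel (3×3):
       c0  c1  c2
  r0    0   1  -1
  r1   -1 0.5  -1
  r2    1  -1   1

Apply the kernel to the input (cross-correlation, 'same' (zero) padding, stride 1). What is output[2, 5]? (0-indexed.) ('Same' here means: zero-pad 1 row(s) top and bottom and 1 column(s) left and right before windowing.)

-3.25

The receptive field on the zero-padded input at this output position is [-2.1 1.9 0 / 5.1 -0.7 0 / 2.4 2.1 0]. Elementwise product with the kernel and sum: 1.9·1 + 0·-1 + 5.1·-1 + -0.7·0.5 + 0·-1 + 2.4·1 + 2.1·-1 + 0·1.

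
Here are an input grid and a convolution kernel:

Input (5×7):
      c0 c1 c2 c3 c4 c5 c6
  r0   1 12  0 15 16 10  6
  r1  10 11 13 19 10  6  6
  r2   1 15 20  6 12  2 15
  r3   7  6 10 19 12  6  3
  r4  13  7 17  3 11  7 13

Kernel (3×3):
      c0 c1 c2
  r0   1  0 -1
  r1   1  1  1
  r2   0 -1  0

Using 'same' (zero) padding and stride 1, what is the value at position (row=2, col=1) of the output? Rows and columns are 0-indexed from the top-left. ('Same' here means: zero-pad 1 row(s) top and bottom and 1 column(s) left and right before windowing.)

27

The receptive field on the zero-padded input at this output position is [10 11 13 / 1 15 20 / 7 6 10]. Elementwise product with the kernel and sum: 10·1 + 13·-1 + 1·1 + 15·1 + 20·1 + 6·-1.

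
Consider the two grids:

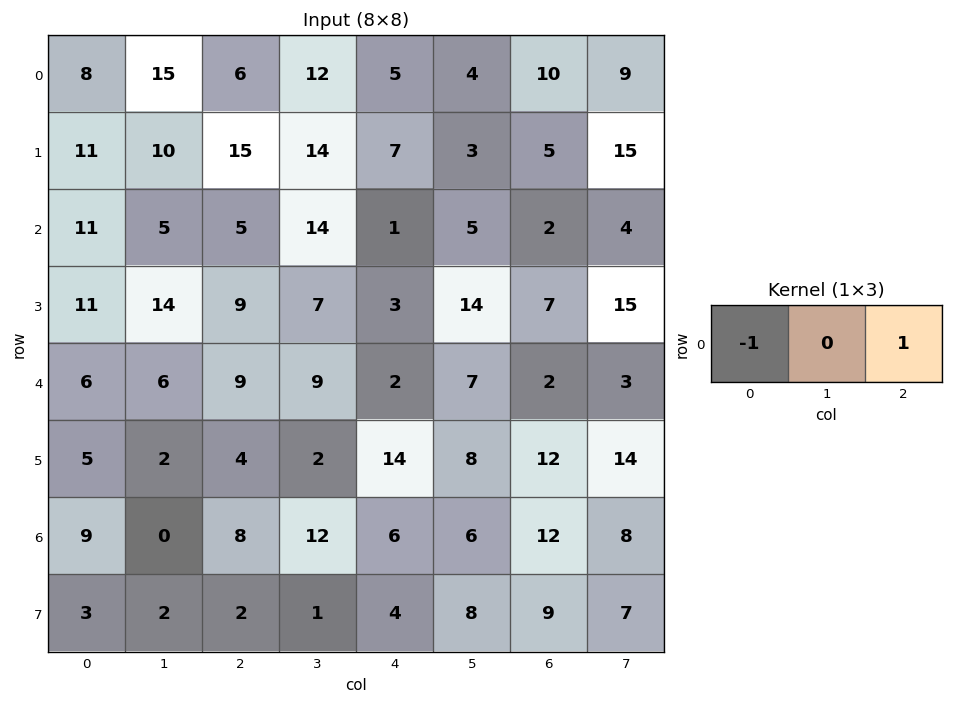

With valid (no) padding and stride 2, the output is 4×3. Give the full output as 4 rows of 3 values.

Output[0,0]: The receptive field on the input at this output position is [8 15 6]. Elementwise product with the kernel and sum: 8·-1 + 6·1.

-2 -1 5
-6 -4 1
3 -7 0
-1 -2 6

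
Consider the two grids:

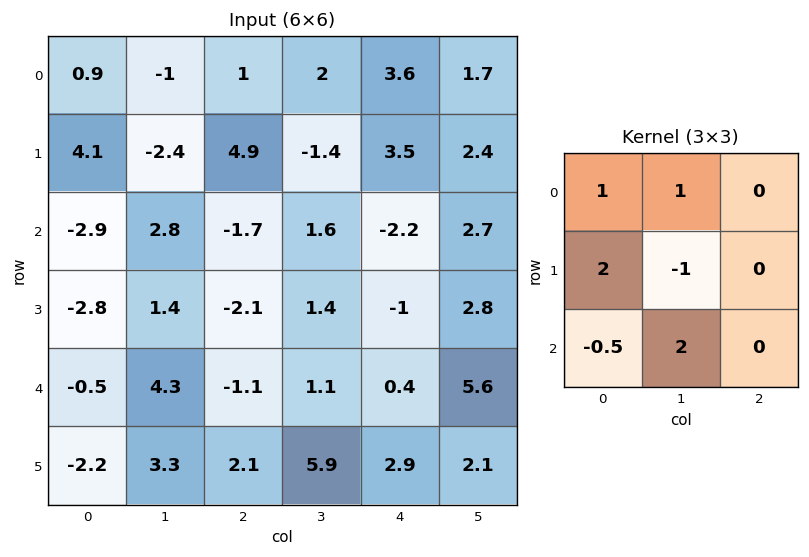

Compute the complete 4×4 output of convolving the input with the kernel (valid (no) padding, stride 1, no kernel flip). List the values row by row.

Output[0,0]: The receptive field on the input at this output position is [0.9 -1 1 / 4.1 -2.4 4.9 / -2.9 2.8 -1.7]. Elementwise product with the kernel and sum: 0.9·1 + -1·1 + 4.1·2 + -2.4·-1 + -2.9·-0.5 + 2.8·2.

17.55 -14.5 18.25 -5.9
-2.7 4.9 2.35 4.8
1.75 1.65 -2.95 3.45
1 11.55 6.75 5.05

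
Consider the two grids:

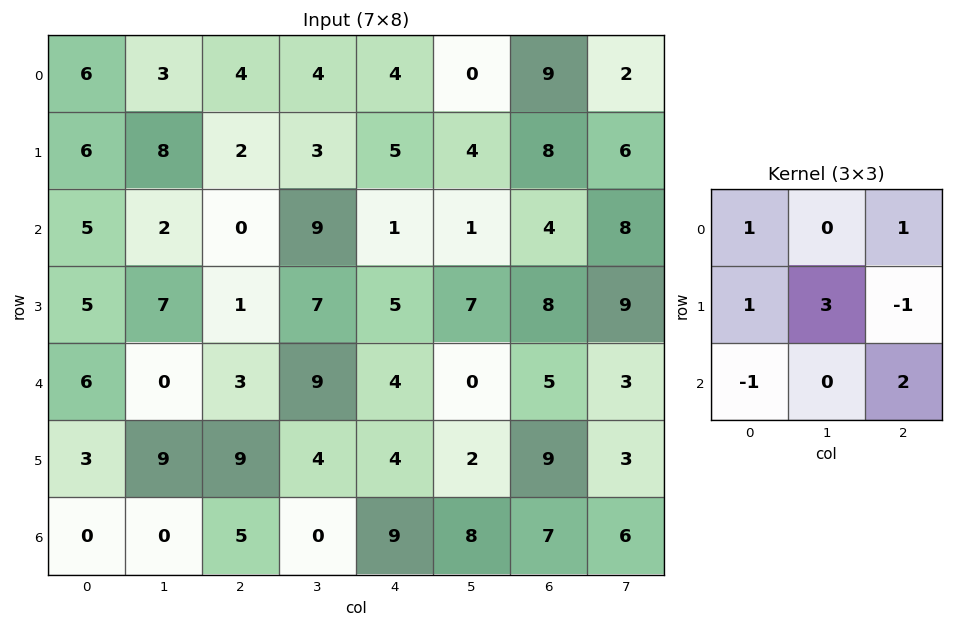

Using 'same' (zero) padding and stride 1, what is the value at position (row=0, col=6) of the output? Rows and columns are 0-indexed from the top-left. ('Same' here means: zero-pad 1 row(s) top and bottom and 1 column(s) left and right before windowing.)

33

The receptive field on the zero-padded input at this output position is [0 0 0 / 0 9 2 / 4 8 6]. Elementwise product with the kernel and sum: 0·1 + 0·1 + 0·1 + 9·3 + 2·-1 + 4·-1 + 6·2.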